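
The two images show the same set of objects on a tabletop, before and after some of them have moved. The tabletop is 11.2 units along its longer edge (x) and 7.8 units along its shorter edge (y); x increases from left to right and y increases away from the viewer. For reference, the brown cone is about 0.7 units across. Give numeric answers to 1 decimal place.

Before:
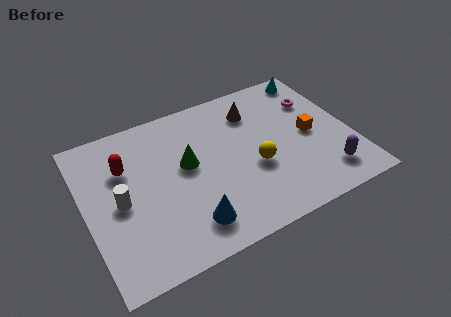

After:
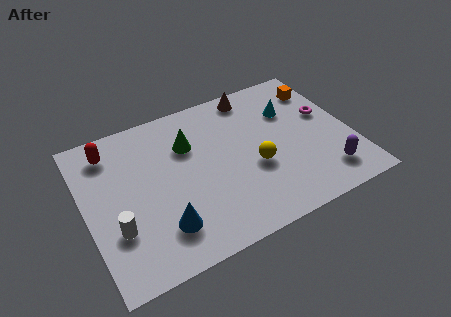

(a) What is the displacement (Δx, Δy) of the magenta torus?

(0.3, -0.9)

The magenta torus started near (10.0, 5.5) and ended near (10.3, 4.6).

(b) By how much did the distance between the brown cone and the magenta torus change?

+1.0

Before: roughly 2.6 units apart; after: 3.6. That's 1.0 units further apart.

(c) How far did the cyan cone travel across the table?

2.0

From (10.2, 6.9) to (8.9, 5.4), the cyan cone covered √(1.3² + 1.5²) ≈ 2.0 units.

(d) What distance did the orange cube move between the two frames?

2.4

The orange cube was near (9.5, 3.8) before and (10.3, 6.1) after, so it travelled √(0.8² + 2.3²) ≈ 2.4 units.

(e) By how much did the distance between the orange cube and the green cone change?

+0.6

The distance was about 5.2 in the first image and 5.8 in the second, so they moved 0.6 units further apart.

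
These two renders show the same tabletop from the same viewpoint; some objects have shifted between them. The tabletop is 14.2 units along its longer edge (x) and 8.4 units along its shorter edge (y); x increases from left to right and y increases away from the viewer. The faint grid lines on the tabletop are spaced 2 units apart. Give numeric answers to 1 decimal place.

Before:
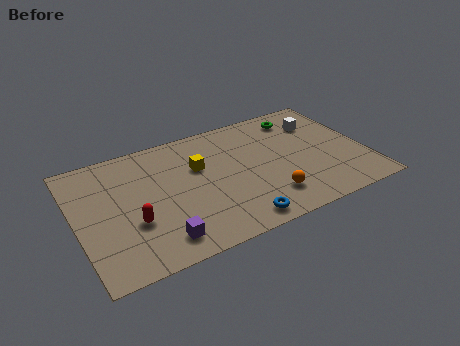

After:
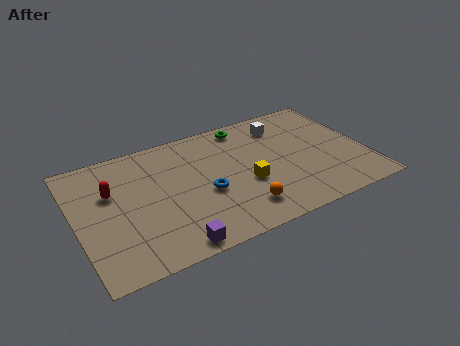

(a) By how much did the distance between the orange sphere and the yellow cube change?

-2.9

The distance was about 4.6 in the first image and 1.7 in the second, so they moved 2.9 units closer together.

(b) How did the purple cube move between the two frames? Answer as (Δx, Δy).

(0.5, -0.6)

From the two frames, the purple cube sits at roughly (3.7, 1.4) before and (4.2, 0.8) after.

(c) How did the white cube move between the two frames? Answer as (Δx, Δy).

(-1.8, 0.5)

The white cube started near (12.3, 6.2) and ended near (10.5, 6.7).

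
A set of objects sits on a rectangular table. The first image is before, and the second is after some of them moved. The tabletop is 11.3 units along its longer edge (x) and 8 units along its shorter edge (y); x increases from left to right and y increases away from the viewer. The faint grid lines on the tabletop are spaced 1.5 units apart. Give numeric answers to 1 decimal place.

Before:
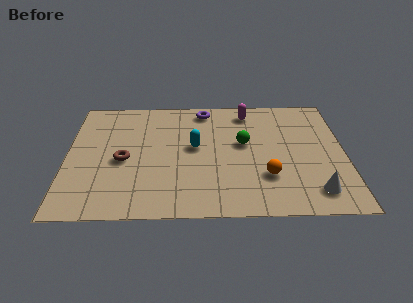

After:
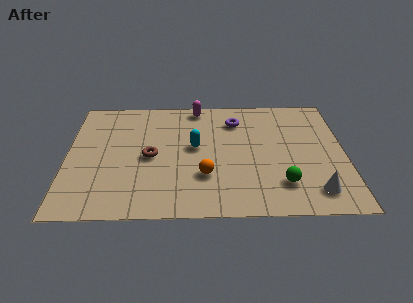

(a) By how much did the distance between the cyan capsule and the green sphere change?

+2.3

They were about 2.0 units apart before and 4.3 after — 2.3 units further apart.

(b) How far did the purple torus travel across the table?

1.5

The purple torus moved from about (5.6, 7.0) to (6.9, 6.2), a distance of √(1.3² + 0.8²) ≈ 1.5.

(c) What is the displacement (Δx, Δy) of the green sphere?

(1.5, -2.7)

From the two frames, the green sphere sits at roughly (7.2, 4.6) before and (8.7, 1.9) after.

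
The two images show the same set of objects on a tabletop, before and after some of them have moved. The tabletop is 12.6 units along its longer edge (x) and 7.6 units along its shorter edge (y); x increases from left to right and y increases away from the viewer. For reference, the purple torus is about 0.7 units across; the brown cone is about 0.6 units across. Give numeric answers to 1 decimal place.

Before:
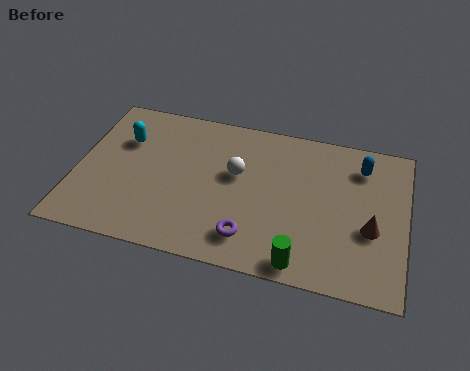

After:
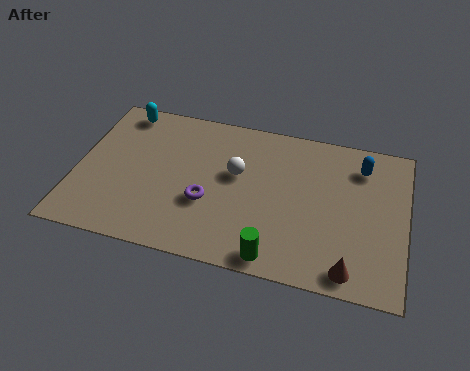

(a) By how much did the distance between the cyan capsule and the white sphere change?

+0.6

The distance was about 4.5 in the first image and 5.1 in the second, so they moved 0.6 units further apart.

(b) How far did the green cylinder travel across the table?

1.0

The green cylinder moved from about (8.8, 0.8) to (7.8, 0.8), a distance of √(1.0² + 0.0²) ≈ 1.0.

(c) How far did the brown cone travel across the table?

2.2

The brown cone moved from about (11.3, 3.0) to (10.6, 0.9), a distance of √(0.7² + 2.1²) ≈ 2.2.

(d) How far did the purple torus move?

2.1

The purple torus moved from about (6.8, 1.5) to (5.1, 2.8), a distance of √(1.7² + 1.3²) ≈ 2.1.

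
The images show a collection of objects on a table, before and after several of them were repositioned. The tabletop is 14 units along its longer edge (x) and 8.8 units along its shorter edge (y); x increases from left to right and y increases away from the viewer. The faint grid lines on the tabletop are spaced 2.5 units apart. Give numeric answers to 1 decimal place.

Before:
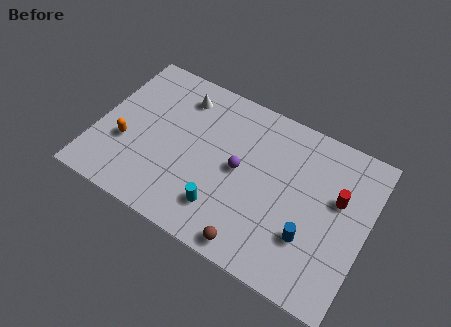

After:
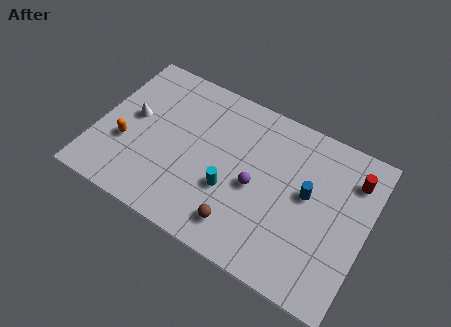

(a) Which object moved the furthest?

the white cone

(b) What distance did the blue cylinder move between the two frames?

2.2

The blue cylinder was near (11.3, 2.7) before and (10.9, 4.9) after, so it travelled √(0.4² + 2.2²) ≈ 2.2 units.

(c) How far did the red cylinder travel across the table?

1.5

The red cylinder was near (12.4, 5.4) before and (13.0, 6.8) after, so it travelled √(0.6² + 1.4²) ≈ 1.5 units.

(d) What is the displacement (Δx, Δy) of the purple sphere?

(0.9, -0.5)

The purple sphere started near (7.4, 4.5) and ended near (8.3, 4.0).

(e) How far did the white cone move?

3.2

The white cone moved from about (3.9, 7.1) to (1.7, 4.8), a distance of √(2.2² + 2.3²) ≈ 3.2.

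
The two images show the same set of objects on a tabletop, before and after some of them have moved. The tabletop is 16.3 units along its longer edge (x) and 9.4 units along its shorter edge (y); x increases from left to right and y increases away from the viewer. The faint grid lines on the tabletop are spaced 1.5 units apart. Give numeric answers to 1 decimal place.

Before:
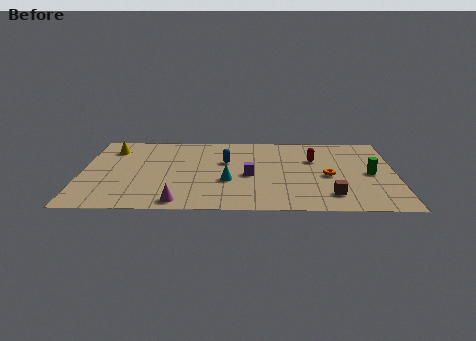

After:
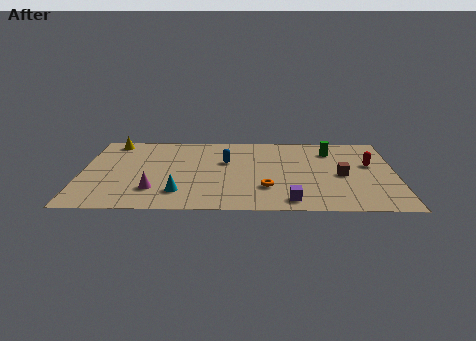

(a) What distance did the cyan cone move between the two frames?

2.9

From (7.6, 3.5) to (5.1, 2.1), the cyan cone covered √(2.5² + 1.4²) ≈ 2.9 units.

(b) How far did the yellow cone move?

0.9

The yellow cone moved from about (1.5, 7.4) to (1.5, 8.3), a distance of √(0.0² + 0.9²) ≈ 0.9.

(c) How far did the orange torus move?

3.5

From (12.8, 4.2) to (9.6, 2.7), the orange torus covered √(3.2² + 1.5²) ≈ 3.5 units.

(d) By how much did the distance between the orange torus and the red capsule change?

+4.0

They were about 2.1 units apart before and 6.1 after — 4.0 units further apart.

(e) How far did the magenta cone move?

1.9

The magenta cone was near (5.1, 1.0) before and (3.8, 2.4) after, so it travelled √(1.3² + 1.4²) ≈ 1.9 units.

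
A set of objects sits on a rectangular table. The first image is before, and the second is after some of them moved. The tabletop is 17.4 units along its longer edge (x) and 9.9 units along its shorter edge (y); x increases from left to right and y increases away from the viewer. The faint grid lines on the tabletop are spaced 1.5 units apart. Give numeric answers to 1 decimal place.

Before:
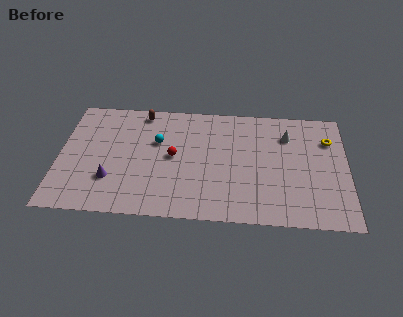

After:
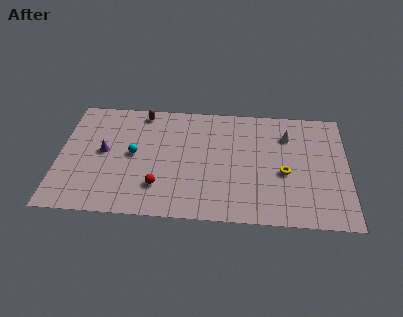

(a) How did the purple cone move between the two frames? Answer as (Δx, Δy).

(-0.5, 2.3)

The purple cone was at about (3.2, 2.9) and moved to about (2.7, 5.2).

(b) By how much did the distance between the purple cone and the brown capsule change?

-1.9

Before: roughly 6.1 units apart; after: 4.2. That's 1.9 units closer together.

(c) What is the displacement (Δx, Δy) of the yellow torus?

(-2.7, -3.0)

The yellow torus started near (16.3, 7.2) and ended near (13.6, 4.2).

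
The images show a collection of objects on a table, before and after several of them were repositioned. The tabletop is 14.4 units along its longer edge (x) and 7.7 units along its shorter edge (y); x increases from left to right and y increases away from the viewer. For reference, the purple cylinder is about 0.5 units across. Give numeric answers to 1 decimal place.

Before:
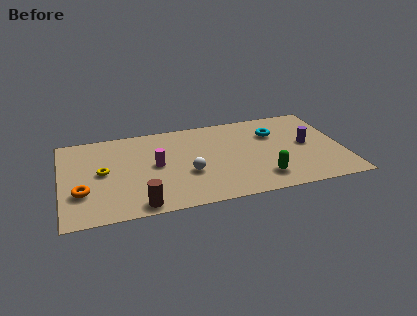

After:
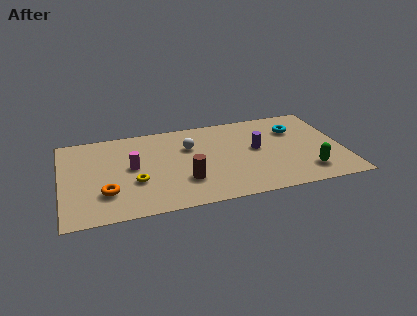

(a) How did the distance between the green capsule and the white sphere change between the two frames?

+2.9

The distance was about 3.9 in the first image and 6.8 in the second, so they moved 2.9 units further apart.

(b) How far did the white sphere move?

2.3

The white sphere moved from about (6.4, 2.9) to (6.6, 5.2), a distance of √(0.2² + 2.3²) ≈ 2.3.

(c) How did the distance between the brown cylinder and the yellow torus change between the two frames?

-1.1

Before: roughly 3.6 units apart; after: 2.5. That's 1.1 units closer together.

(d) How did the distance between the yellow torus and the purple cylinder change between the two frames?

-4.0

The distance was about 10.5 in the first image and 6.5 in the second, so they moved 4.0 units closer together.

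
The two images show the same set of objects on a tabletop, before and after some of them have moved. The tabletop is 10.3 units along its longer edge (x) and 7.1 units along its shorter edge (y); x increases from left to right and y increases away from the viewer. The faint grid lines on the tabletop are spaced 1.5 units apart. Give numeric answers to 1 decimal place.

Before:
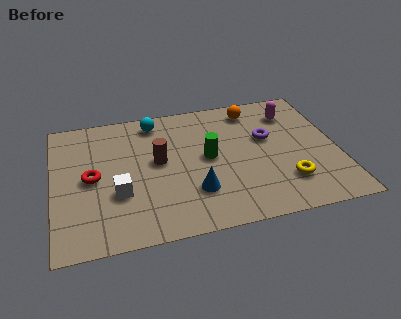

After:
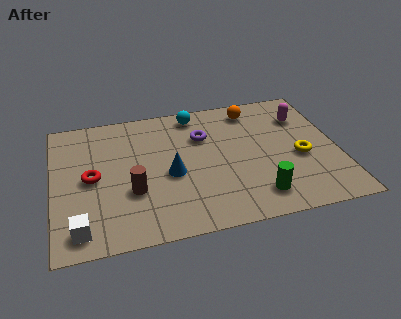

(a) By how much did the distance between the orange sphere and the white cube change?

+2.0

The distance was about 6.2 in the first image and 8.2 in the second, so they moved 2.0 units further apart.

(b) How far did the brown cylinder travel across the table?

1.7

The brown cylinder moved from about (3.8, 3.9) to (2.8, 2.5), a distance of √(1.0² + 1.4²) ≈ 1.7.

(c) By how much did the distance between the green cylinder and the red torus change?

+2.0

They were about 4.2 units apart before and 6.2 after — 2.0 units further apart.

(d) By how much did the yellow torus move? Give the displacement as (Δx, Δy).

(0.6, 1.2)

The yellow torus was at about (8.3, 1.8) and moved to about (8.9, 3.0).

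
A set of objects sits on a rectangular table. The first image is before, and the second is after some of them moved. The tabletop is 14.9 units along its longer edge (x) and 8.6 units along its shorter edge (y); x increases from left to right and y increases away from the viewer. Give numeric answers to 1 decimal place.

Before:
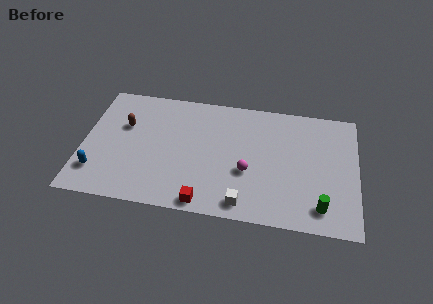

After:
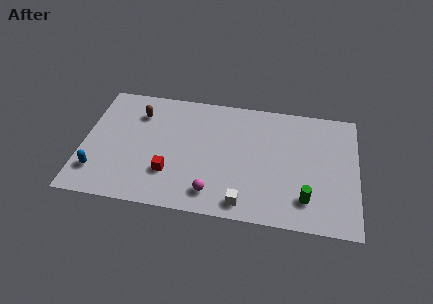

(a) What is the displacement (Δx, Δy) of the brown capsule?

(0.7, 1.0)

The brown capsule was at about (2.2, 5.5) and moved to about (2.9, 6.5).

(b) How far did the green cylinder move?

0.9

From (13.0, 1.5) to (12.2, 1.9), the green cylinder covered √(0.8² + 0.4²) ≈ 0.9 units.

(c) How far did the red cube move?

2.6

The red cube moved from about (6.8, 0.8) to (4.8, 2.5), a distance of √(2.0² + 1.7²) ≈ 2.6.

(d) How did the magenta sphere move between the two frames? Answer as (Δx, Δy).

(-1.8, -1.8)

The magenta sphere started near (9.0, 3.3) and ended near (7.2, 1.5).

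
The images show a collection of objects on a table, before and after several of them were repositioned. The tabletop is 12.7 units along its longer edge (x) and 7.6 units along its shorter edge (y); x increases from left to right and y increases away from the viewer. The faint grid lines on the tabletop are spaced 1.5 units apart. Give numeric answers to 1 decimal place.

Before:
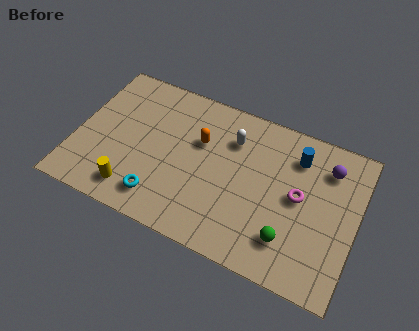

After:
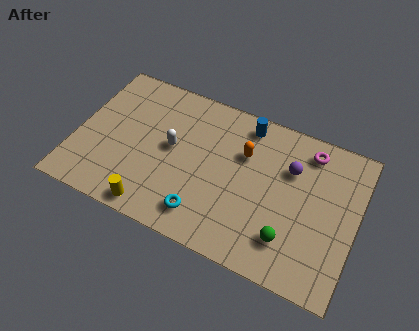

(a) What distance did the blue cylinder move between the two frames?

2.5

The blue cylinder moved from about (9.8, 5.9) to (7.4, 6.6), a distance of √(2.4² + 0.7²) ≈ 2.5.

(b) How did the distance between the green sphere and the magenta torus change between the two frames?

+2.4

They were about 2.2 units apart before and 4.6 after — 2.4 units further apart.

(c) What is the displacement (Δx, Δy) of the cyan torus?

(2.0, 0.0)

The cyan torus started near (4.1, 1.4) and ended near (6.1, 1.4).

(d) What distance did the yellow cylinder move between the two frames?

1.1

From (2.9, 1.3) to (3.9, 0.8), the yellow cylinder covered √(1.0² + 0.5²) ≈ 1.1 units.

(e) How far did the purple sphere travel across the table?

1.7

The purple sphere moved from about (11.2, 5.9) to (9.6, 5.2), a distance of √(1.6² + 0.7²) ≈ 1.7.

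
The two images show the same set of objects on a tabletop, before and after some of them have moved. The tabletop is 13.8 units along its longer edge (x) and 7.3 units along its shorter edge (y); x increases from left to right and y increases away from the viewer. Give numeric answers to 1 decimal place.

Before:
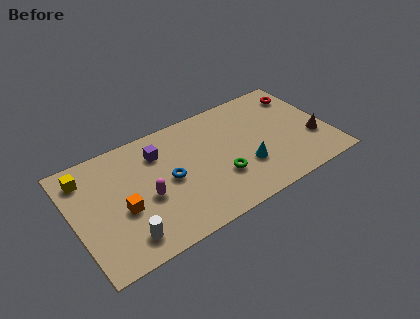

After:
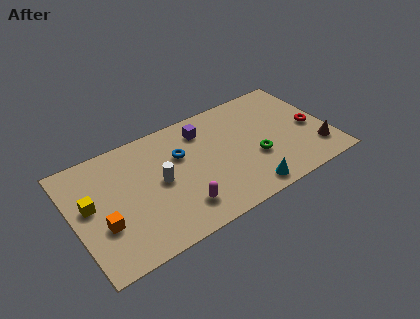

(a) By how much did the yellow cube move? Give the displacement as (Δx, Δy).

(0.0, -1.8)

From the two frames, the yellow cube sits at roughly (0.9, 5.9) before and (0.9, 4.1) after.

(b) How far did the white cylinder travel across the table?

3.3

From (2.4, 1.3) to (4.6, 3.7), the white cylinder covered √(2.2² + 2.4²) ≈ 3.3 units.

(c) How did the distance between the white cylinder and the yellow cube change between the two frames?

-1.1

They were about 4.8 units apart before and 3.7 after — 1.1 units closer together.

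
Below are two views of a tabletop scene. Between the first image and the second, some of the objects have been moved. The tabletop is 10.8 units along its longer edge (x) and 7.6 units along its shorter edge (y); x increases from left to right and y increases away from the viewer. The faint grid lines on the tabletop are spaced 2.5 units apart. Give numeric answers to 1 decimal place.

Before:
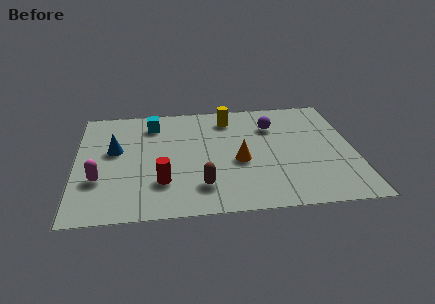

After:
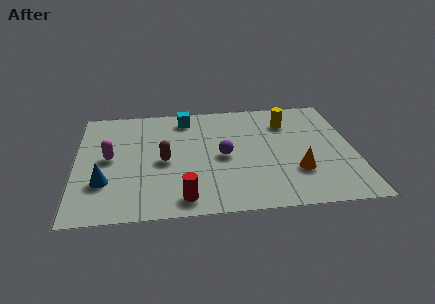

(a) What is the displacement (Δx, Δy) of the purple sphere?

(-2.0, -1.9)

The purple sphere started near (7.7, 5.5) and ended near (5.7, 3.6).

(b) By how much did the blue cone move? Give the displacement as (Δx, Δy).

(-0.4, -2.1)

The blue cone started near (1.5, 4.4) and ended near (1.1, 2.3).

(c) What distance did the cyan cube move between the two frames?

1.3

The cyan cube was near (3.0, 6.1) before and (4.3, 6.4) after, so it travelled √(1.3² + 0.3²) ≈ 1.3 units.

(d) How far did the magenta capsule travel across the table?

1.5

From (0.9, 2.5) to (1.3, 3.9), the magenta capsule covered √(0.4² + 1.4²) ≈ 1.5 units.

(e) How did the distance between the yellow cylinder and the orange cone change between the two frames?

+0.4

Before: roughly 3.0 units apart; after: 3.4. That's 0.4 units further apart.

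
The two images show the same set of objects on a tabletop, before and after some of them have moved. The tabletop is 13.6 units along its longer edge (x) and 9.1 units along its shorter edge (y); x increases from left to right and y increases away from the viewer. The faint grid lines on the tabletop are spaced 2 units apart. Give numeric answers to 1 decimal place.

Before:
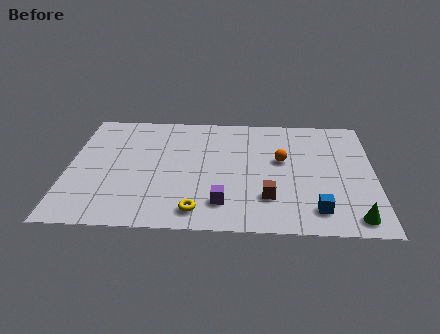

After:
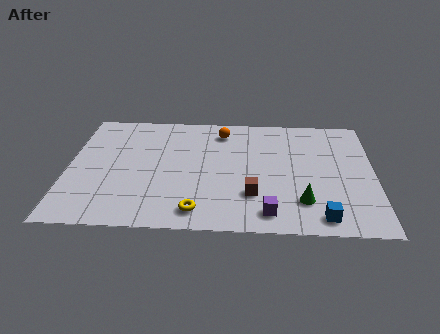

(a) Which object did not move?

the yellow torus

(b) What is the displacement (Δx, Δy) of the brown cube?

(-0.7, 0.2)

The brown cube started near (8.9, 2.4) and ended near (8.2, 2.6).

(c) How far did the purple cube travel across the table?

2.1

The purple cube moved from about (6.9, 1.9) to (8.9, 1.3), a distance of √(2.0² + 0.6²) ≈ 2.1.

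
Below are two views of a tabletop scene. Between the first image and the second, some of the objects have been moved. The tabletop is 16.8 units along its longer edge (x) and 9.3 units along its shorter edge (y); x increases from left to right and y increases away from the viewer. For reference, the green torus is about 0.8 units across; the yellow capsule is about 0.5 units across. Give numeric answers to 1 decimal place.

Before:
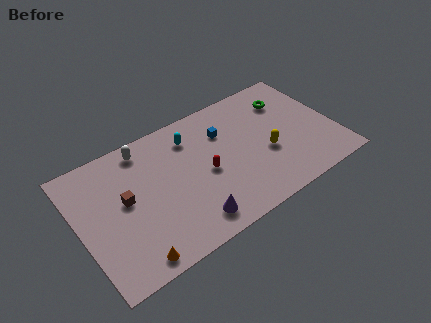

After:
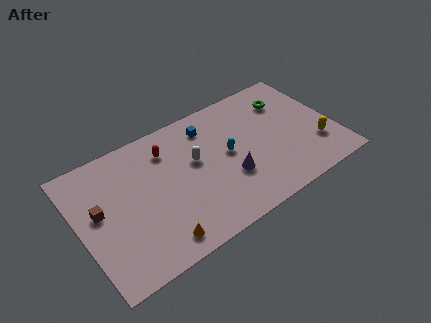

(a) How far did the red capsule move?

3.6

The red capsule was near (8.2, 4.3) before and (6.1, 7.2) after, so it travelled √(2.1² + 2.9²) ≈ 3.6 units.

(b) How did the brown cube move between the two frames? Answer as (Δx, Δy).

(-1.7, 0.1)

The brown cube started near (3.0, 5.1) and ended near (1.3, 5.2).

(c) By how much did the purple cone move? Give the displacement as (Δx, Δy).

(2.9, 1.7)

From the two frames, the purple cone sits at roughly (6.7, 1.5) before and (9.6, 3.2) after.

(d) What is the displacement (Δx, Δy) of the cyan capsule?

(2.1, -2.4)

The cyan capsule started near (7.7, 7.3) and ended near (9.8, 4.9).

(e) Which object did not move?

the green torus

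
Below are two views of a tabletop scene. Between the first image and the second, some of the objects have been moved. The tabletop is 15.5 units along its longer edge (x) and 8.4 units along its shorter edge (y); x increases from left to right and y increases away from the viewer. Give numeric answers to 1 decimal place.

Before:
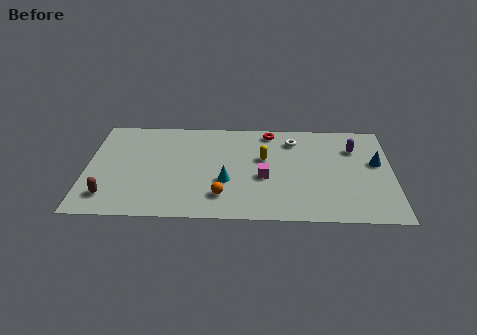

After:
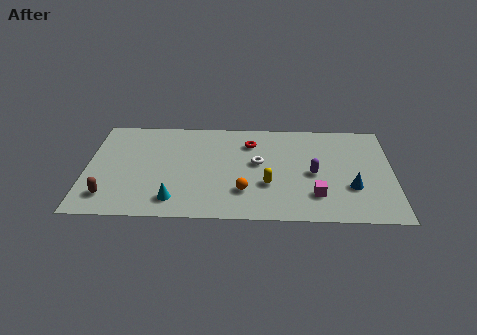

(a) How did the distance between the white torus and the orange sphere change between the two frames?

-3.5

They were about 6.0 units apart before and 2.5 after — 3.5 units closer together.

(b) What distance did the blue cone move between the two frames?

2.5

The blue cone moved from about (14.7, 4.9) to (13.4, 2.8), a distance of √(1.3² + 2.1²) ≈ 2.5.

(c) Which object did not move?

the brown capsule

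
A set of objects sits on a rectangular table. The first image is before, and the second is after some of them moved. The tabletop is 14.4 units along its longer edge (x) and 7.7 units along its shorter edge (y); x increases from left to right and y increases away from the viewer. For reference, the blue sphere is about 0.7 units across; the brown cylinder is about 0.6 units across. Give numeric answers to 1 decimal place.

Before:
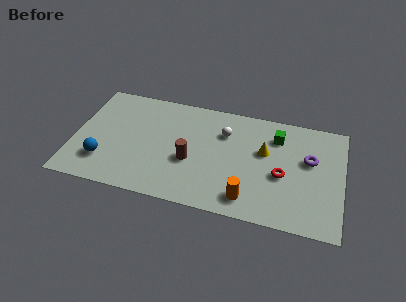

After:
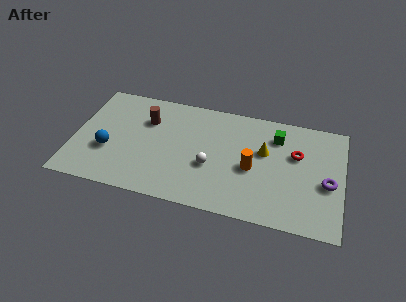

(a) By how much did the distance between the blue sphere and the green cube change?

-0.5

They were about 9.9 units apart before and 9.4 after — 0.5 units closer together.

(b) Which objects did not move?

the yellow cone and the green cube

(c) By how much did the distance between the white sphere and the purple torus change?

+1.5

Before: roughly 4.7 units apart; after: 6.2. That's 1.5 units further apart.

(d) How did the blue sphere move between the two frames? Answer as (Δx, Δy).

(0.2, 0.8)

The blue sphere started near (1.7, 2.0) and ended near (1.9, 2.8).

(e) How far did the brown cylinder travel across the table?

3.4

The brown cylinder was near (6.3, 3.1) before and (3.8, 5.4) after, so it travelled √(2.5² + 2.3²) ≈ 3.4 units.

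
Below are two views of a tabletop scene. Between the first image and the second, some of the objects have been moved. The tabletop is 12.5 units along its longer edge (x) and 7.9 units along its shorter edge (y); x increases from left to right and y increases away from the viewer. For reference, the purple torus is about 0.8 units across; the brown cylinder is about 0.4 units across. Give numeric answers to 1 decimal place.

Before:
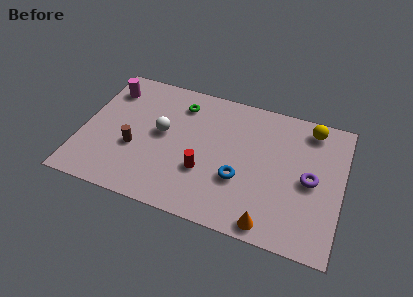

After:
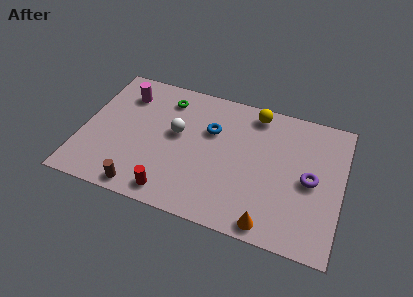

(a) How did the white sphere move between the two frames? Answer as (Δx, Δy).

(0.7, 0.2)

From the two frames, the white sphere sits at roughly (3.8, 4.3) before and (4.5, 4.5) after.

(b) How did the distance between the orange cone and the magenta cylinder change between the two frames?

-0.7

They were about 9.9 units apart before and 9.2 after — 0.7 units closer together.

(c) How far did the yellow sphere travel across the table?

2.7

The yellow sphere was near (10.8, 6.8) before and (8.1, 6.9) after, so it travelled √(2.7² + 0.1²) ≈ 2.7 units.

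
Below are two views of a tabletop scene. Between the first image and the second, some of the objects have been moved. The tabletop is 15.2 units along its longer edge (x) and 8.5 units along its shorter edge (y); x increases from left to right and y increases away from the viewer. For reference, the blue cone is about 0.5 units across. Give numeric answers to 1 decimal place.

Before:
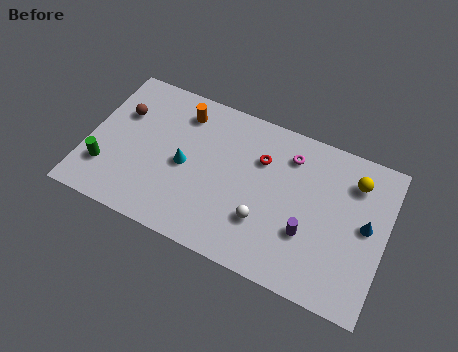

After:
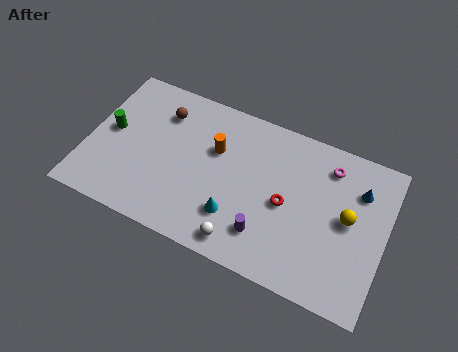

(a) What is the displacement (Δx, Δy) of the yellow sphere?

(-0.1, -2.1)

The yellow sphere started near (13.4, 6.6) and ended near (13.3, 4.5).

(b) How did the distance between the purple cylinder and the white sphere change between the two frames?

-0.8

They were about 2.2 units apart before and 1.4 after — 0.8 units closer together.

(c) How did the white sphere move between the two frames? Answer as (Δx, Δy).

(-0.9, -1.5)

The white sphere started near (9.2, 2.6) and ended near (8.3, 1.1).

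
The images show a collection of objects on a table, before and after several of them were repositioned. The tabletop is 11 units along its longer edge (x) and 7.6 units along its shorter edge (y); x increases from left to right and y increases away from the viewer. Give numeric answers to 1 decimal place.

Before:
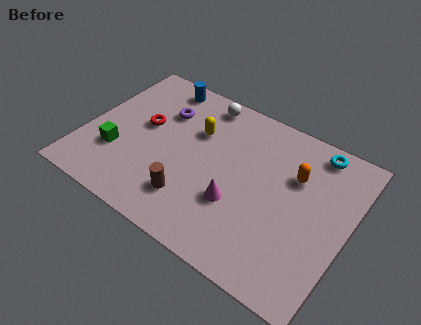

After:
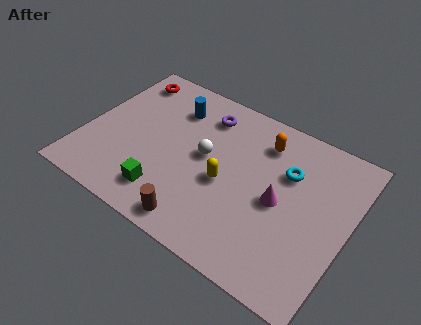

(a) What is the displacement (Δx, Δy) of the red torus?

(-1.2, 2.1)

The red torus was at about (2.3, 4.3) and moved to about (1.1, 6.4).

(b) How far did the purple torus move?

1.8

The purple torus moved from about (2.9, 5.4) to (4.6, 6.1), a distance of √(1.7² + 0.7²) ≈ 1.8.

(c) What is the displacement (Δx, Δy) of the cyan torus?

(-0.9, -1.6)

The cyan torus was at about (9.2, 6.7) and moved to about (8.3, 5.1).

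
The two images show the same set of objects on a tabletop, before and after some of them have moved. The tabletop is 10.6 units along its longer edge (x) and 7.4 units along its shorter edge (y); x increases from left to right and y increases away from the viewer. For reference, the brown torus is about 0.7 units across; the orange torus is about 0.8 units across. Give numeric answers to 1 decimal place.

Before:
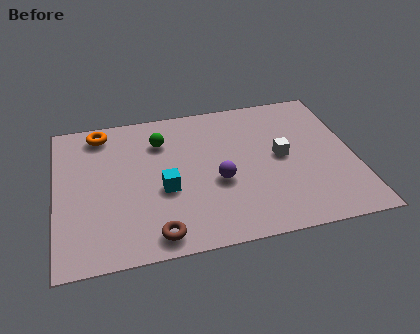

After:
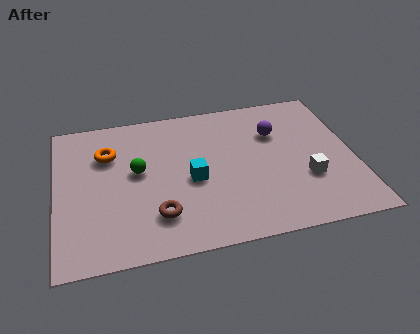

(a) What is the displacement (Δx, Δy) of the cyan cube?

(1.0, 0.3)

The cyan cube was at about (3.8, 3.0) and moved to about (4.8, 3.3).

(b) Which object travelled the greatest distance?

the purple sphere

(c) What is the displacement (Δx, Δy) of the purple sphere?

(2.2, 2.1)

From the two frames, the purple sphere sits at roughly (5.7, 3.0) before and (7.9, 5.1) after.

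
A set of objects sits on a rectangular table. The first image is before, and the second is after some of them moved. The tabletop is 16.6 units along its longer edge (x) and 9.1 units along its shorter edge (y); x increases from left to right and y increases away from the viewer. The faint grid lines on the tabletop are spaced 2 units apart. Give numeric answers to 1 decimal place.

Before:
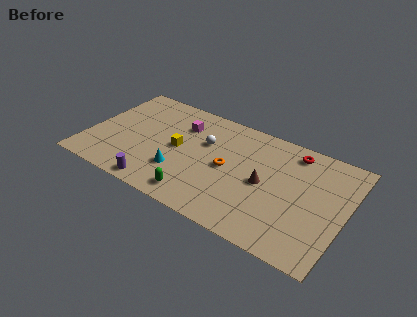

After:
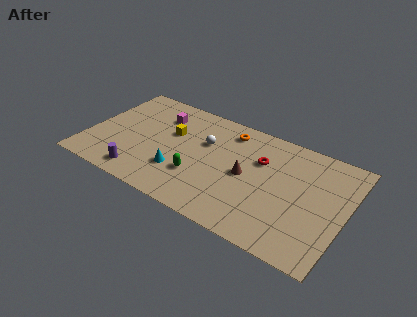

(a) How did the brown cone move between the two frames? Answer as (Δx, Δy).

(-1.2, 0.1)

From the two frames, the brown cone sits at roughly (11.5, 4.4) before and (10.3, 4.5) after.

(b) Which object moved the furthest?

the orange torus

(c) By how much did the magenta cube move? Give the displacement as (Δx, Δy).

(-1.5, 0.2)

From the two frames, the magenta cube sits at roughly (5.7, 6.7) before and (4.2, 6.9) after.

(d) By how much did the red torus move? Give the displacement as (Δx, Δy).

(-1.9, -1.7)

The red torus started near (12.9, 7.8) and ended near (11.0, 6.1).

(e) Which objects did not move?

the white sphere and the cyan cone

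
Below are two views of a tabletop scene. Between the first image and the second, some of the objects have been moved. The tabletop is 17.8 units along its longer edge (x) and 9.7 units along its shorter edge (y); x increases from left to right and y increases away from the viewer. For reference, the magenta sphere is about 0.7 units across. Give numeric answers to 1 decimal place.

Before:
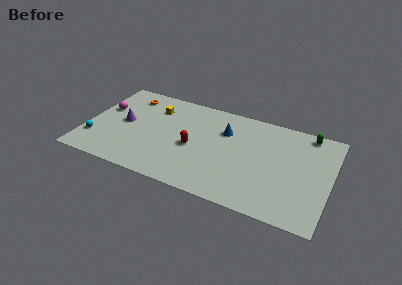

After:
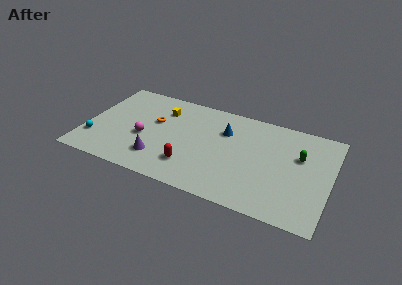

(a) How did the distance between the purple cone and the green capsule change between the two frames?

-3.1

They were about 13.7 units apart before and 10.6 after — 3.1 units closer together.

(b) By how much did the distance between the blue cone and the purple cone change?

-1.2

Before: roughly 7.5 units apart; after: 6.3. That's 1.2 units closer together.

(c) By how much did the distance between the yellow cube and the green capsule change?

-1.0

The distance was about 11.3 in the first image and 10.3 in the second, so they moved 1.0 units closer together.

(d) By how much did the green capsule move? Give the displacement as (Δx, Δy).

(-0.4, -2.5)

From the two frames, the green capsule sits at roughly (15.9, 8.7) before and (15.5, 6.2) after.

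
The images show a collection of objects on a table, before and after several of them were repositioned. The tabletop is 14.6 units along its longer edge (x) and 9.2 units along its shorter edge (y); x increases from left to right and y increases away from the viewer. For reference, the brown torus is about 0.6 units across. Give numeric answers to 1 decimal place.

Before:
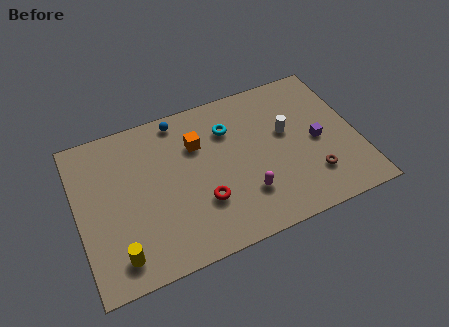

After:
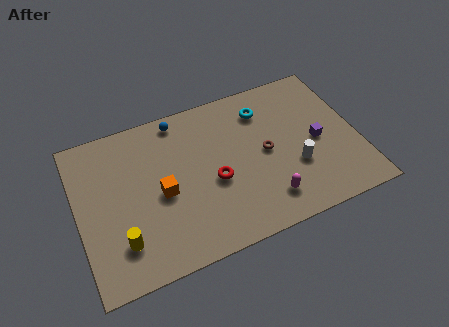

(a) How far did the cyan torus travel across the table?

2.0

The cyan torus was near (8.1, 6.7) before and (10.0, 7.2) after, so it travelled √(1.9² + 0.5²) ≈ 2.0 units.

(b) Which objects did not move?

the blue sphere and the purple cube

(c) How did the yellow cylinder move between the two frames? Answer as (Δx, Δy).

(0.2, 0.7)

From the two frames, the yellow cylinder sits at roughly (1.8, 1.5) before and (2.0, 2.2) after.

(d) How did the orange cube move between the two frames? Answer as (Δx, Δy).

(-2.1, -2.2)

The orange cube was at about (6.4, 6.4) and moved to about (4.3, 4.2).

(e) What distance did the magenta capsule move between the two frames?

1.2

From (8.5, 2.5) to (9.5, 1.8), the magenta capsule covered √(1.0² + 0.7²) ≈ 1.2 units.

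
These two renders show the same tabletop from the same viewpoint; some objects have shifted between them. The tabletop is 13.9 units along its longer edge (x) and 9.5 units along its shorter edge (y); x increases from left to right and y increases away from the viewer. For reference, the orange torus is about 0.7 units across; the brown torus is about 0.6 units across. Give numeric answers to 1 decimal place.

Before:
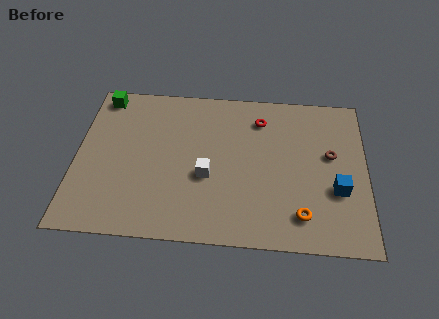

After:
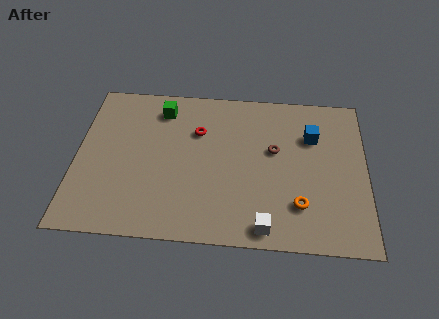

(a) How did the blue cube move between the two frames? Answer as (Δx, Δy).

(-1.2, 3.2)

From the two frames, the blue cube sits at roughly (12.5, 3.4) before and (11.3, 6.6) after.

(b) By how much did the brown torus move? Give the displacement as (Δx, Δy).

(-2.7, 0.1)

The brown torus was at about (12.2, 5.5) and moved to about (9.5, 5.6).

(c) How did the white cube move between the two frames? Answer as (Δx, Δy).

(2.8, -2.8)

From the two frames, the white cube sits at roughly (6.3, 3.8) before and (9.1, 1.0) after.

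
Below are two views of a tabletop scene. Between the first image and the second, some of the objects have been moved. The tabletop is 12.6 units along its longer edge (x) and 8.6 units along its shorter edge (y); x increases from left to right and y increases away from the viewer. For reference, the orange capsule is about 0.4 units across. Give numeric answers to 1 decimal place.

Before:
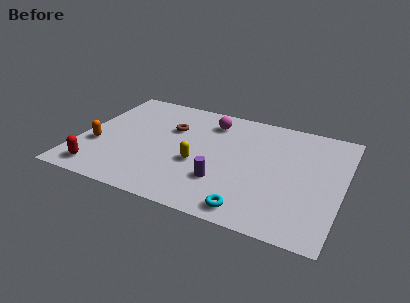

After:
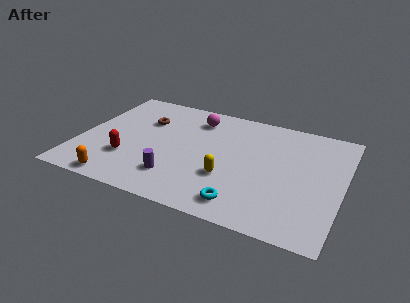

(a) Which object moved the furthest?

the orange capsule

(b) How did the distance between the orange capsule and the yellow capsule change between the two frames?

+0.5

Before: roughly 4.9 units apart; after: 5.4. That's 0.5 units further apart.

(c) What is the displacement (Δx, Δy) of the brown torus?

(-1.3, 0.2)

From the two frames, the brown torus sits at roughly (4.2, 5.7) before and (2.9, 5.9) after.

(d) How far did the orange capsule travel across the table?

2.7

The orange capsule was near (0.9, 3.1) before and (2.3, 0.8) after, so it travelled √(1.4² + 2.3²) ≈ 2.7 units.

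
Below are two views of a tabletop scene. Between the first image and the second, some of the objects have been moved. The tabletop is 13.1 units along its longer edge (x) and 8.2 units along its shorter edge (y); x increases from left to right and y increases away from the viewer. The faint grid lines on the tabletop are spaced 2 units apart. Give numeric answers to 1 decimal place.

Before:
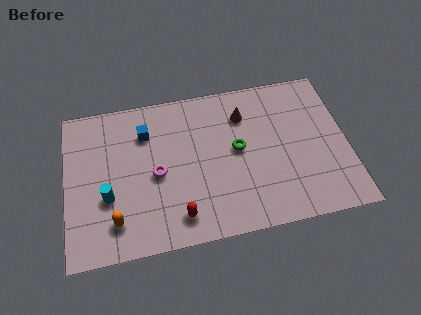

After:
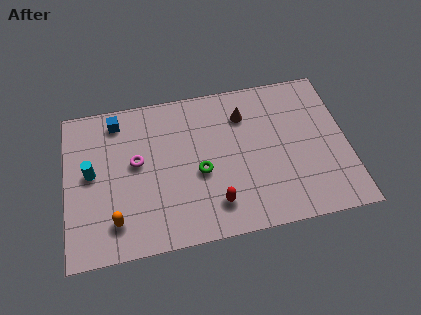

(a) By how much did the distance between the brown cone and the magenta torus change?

+0.5

The distance was about 4.8 in the first image and 5.3 in the second, so they moved 0.5 units further apart.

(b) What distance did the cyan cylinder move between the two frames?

1.6

From (1.9, 3.0) to (1.2, 4.4), the cyan cylinder covered √(0.7² + 1.4²) ≈ 1.6 units.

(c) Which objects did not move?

the orange capsule and the brown cone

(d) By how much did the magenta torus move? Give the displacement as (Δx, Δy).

(-0.9, 0.8)

The magenta torus was at about (4.2, 3.8) and moved to about (3.3, 4.6).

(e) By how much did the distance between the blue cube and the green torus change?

+0.6

Before: roughly 4.5 units apart; after: 5.1. That's 0.6 units further apart.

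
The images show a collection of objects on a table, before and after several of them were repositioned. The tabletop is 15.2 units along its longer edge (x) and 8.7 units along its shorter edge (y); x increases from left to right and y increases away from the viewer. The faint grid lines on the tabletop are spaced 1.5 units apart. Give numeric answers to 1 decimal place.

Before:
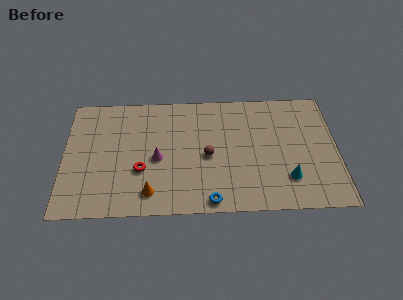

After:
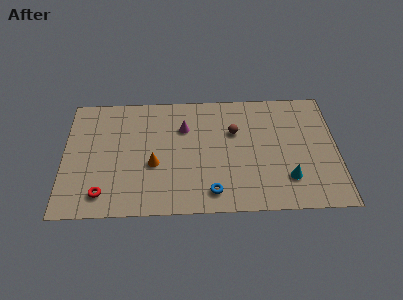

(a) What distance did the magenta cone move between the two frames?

2.7

From (5.2, 3.9) to (6.7, 6.1), the magenta cone covered √(1.5² + 2.2²) ≈ 2.7 units.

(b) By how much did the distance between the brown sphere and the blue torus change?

+1.3

Before: roughly 3.2 units apart; after: 4.5. That's 1.3 units further apart.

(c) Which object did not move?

the cyan cone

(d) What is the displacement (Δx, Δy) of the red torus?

(-2.1, -1.6)

The red torus was at about (4.3, 3.1) and moved to about (2.2, 1.5).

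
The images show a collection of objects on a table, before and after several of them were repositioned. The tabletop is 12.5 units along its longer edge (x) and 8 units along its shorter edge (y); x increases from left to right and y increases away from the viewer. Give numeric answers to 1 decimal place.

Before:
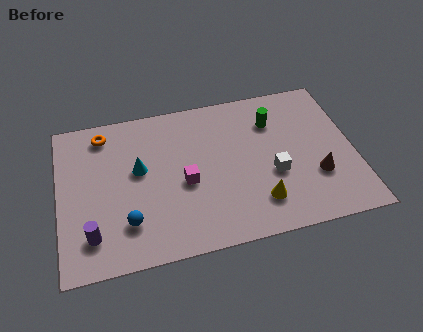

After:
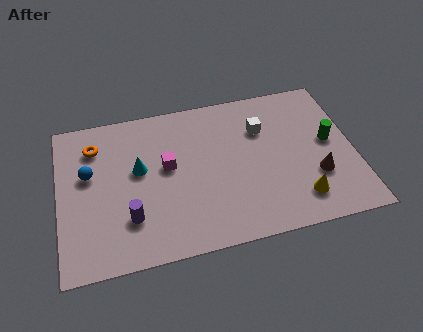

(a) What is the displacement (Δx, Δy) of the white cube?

(-0.3, 2.5)

The white cube started near (9.0, 3.1) and ended near (8.7, 5.6).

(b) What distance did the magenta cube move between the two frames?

1.2

From (5.3, 3.5) to (4.6, 4.5), the magenta cube covered √(0.7² + 1.0²) ≈ 1.2 units.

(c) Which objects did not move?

the brown cone and the cyan cone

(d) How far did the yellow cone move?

1.7

The yellow cone was near (8.3, 1.8) before and (10.0, 1.6) after, so it travelled √(1.7² + 0.2²) ≈ 1.7 units.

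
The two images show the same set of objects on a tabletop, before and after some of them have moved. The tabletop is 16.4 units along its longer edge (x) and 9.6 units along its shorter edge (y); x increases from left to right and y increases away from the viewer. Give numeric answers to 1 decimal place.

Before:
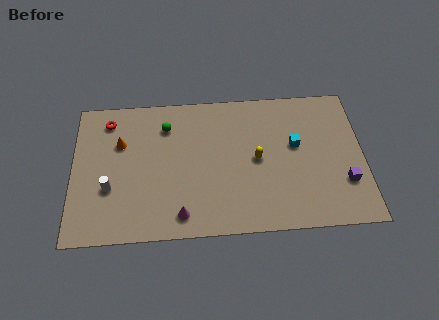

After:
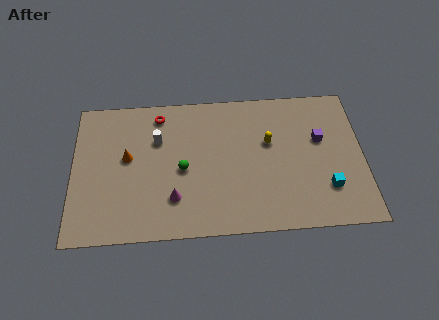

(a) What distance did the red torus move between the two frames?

2.9

The red torus was near (2.0, 8.0) before and (4.9, 8.2) after, so it travelled √(2.9² + 0.2²) ≈ 2.9 units.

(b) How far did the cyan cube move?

3.4

The cyan cube moved from about (12.6, 5.6) to (14.3, 2.6), a distance of √(1.7² + 3.0²) ≈ 3.4.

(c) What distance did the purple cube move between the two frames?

3.3

The purple cube moved from about (15.3, 2.9) to (14.0, 5.9), a distance of √(1.3² + 3.0²) ≈ 3.3.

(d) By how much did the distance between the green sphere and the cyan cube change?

+0.8

The distance was about 7.5 in the first image and 8.3 in the second, so they moved 0.8 units further apart.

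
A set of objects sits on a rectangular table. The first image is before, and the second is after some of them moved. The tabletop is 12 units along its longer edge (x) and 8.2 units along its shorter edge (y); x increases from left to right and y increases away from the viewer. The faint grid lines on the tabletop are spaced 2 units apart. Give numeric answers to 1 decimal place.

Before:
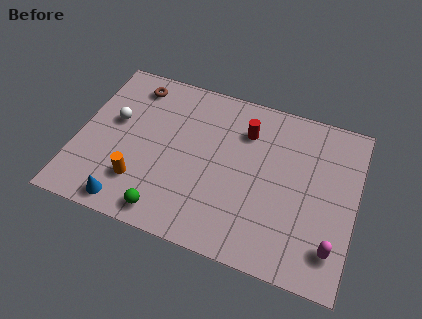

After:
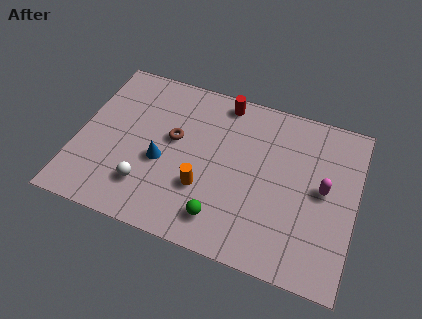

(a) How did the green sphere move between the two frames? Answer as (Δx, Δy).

(2.3, 0.5)

The green sphere was at about (4.2, 1.0) and moved to about (6.5, 1.5).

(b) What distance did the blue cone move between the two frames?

2.8

The blue cone was near (2.5, 0.9) before and (3.7, 3.4) after, so it travelled √(1.2² + 2.5²) ≈ 2.8 units.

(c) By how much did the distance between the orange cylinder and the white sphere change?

-0.5

They were about 3.0 units apart before and 2.5 after — 0.5 units closer together.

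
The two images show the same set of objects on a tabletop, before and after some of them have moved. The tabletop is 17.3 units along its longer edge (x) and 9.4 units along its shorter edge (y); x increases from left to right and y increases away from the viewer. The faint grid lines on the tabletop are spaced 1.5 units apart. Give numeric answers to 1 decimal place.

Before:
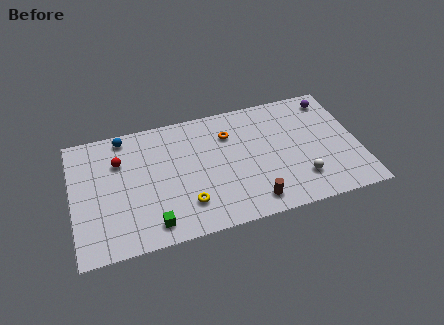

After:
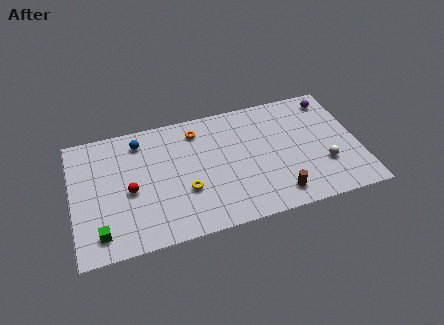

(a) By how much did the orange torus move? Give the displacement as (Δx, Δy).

(-1.9, 0.8)

From the two frames, the orange torus sits at roughly (9.6, 6.9) before and (7.7, 7.7) after.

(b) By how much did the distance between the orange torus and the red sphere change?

-1.2

They were about 6.7 units apart before and 5.5 after — 1.2 units closer together.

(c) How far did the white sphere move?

1.7

From (13.6, 2.3) to (15.1, 3.0), the white sphere covered √(1.5² + 0.7²) ≈ 1.7 units.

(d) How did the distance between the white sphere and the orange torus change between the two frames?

+2.7

Before: roughly 6.1 units apart; after: 8.8. That's 2.7 units further apart.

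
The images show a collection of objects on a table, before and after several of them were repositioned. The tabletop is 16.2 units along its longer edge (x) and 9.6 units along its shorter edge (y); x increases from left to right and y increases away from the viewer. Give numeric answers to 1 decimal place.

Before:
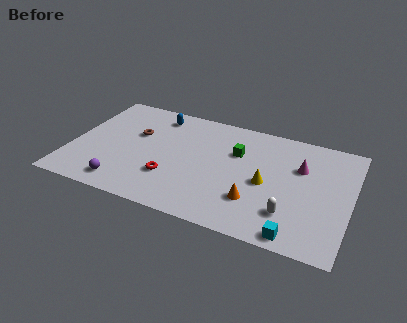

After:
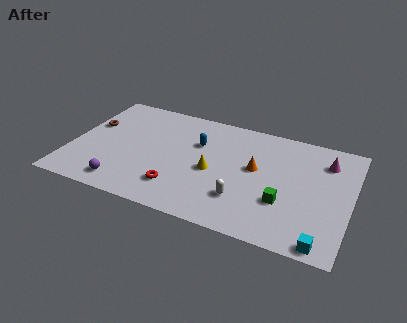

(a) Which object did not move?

the purple sphere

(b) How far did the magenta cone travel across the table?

1.7

The magenta cone was near (13.2, 6.4) before and (14.6, 7.4) after, so it travelled √(1.4² + 1.0²) ≈ 1.7 units.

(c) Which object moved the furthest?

the green cube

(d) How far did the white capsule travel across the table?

2.7

The white capsule moved from about (12.9, 2.4) to (10.2, 2.6), a distance of √(2.7² + 0.2²) ≈ 2.7.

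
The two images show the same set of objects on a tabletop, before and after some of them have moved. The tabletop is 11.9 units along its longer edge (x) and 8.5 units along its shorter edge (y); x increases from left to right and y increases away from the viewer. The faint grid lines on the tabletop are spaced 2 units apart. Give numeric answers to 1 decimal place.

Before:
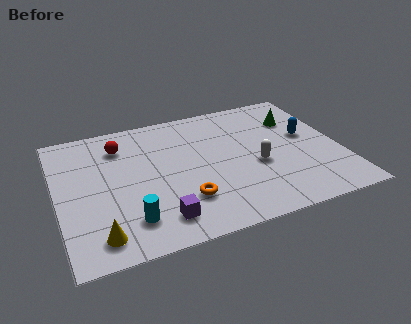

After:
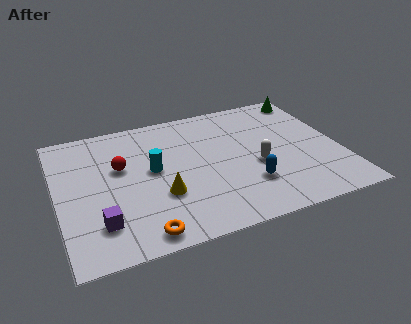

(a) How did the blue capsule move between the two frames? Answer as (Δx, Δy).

(-2.8, -2.4)

From the two frames, the blue capsule sits at roughly (10.6, 4.8) before and (7.8, 2.4) after.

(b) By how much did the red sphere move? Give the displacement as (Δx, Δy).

(-0.1, -1.4)

The red sphere was at about (2.8, 6.6) and moved to about (2.7, 5.2).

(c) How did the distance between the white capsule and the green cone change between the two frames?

+1.6

The distance was about 3.3 in the first image and 4.9 in the second, so they moved 1.6 units further apart.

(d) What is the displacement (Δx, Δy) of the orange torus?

(-1.9, -1.4)

The orange torus was at about (5.1, 2.3) and moved to about (3.2, 0.9).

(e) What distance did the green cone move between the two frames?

1.6

From (10.3, 6.1) to (11.1, 7.5), the green cone covered √(0.8² + 1.4²) ≈ 1.6 units.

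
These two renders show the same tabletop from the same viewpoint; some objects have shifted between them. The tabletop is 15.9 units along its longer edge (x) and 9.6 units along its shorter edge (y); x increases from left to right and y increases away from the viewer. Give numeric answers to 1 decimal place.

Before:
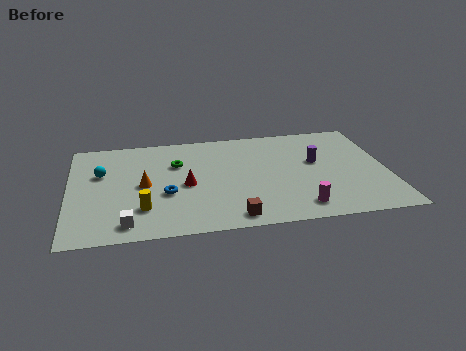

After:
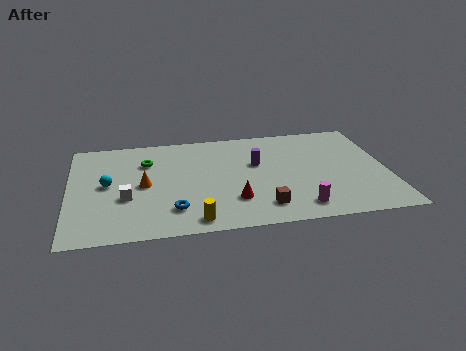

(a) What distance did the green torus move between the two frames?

1.6

The green torus was near (5.4, 6.5) before and (3.9, 6.9) after, so it travelled √(1.5² + 0.4²) ≈ 1.6 units.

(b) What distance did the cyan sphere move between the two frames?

1.1

The cyan sphere was near (1.6, 6.1) before and (1.9, 5.0) after, so it travelled √(0.3² + 1.1²) ≈ 1.1 units.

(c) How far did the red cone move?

2.9

The red cone was near (5.8, 4.4) before and (8.1, 2.6) after, so it travelled √(2.3² + 1.8²) ≈ 2.9 units.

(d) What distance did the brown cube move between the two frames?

1.7

From (8.0, 1.1) to (9.5, 1.8), the brown cube covered √(1.5² + 0.7²) ≈ 1.7 units.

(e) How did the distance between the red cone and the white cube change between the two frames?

+1.1

The distance was about 4.3 in the first image and 5.4 in the second, so they moved 1.1 units further apart.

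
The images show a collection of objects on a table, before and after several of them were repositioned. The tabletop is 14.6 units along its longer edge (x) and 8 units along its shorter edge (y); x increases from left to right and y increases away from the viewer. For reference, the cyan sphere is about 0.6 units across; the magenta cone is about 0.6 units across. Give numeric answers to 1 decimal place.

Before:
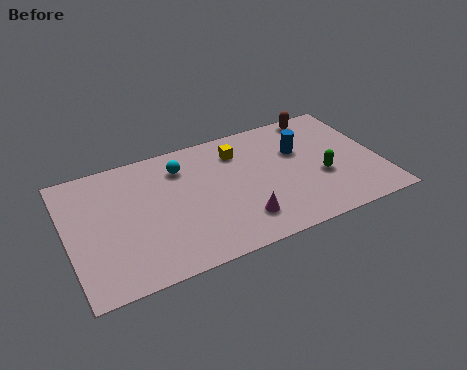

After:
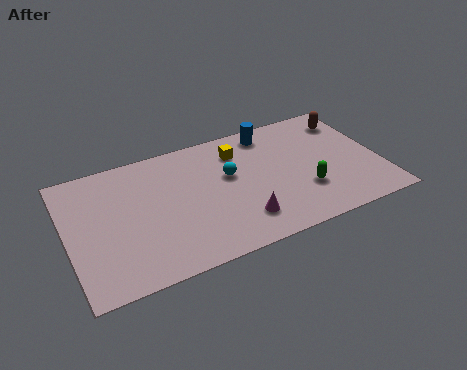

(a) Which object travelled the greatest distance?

the cyan sphere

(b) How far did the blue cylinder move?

2.1

The blue cylinder moved from about (11.0, 5.2) to (9.8, 6.9), a distance of √(1.2² + 1.7²) ≈ 2.1.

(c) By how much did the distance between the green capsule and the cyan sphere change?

-3.0

They were about 7.0 units apart before and 4.0 after — 3.0 units closer together.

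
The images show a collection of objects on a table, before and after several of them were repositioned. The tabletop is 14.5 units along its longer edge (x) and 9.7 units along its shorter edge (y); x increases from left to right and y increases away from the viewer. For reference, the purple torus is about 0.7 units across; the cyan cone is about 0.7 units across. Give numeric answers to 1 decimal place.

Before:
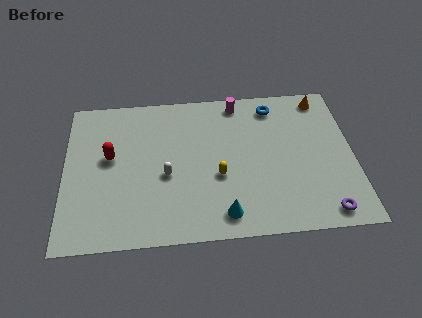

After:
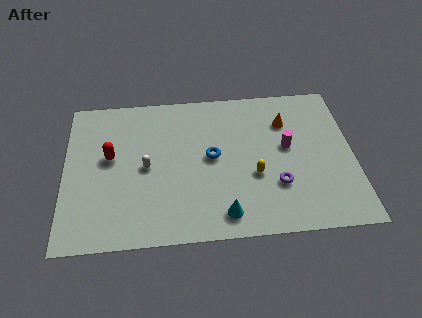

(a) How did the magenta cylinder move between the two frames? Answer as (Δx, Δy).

(2.4, -3.2)

The magenta cylinder started near (8.8, 8.6) and ended near (11.2, 5.4).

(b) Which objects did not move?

the cyan cone and the red capsule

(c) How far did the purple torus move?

3.0

The purple torus moved from about (12.9, 1.1) to (10.6, 3.0), a distance of √(2.3² + 1.9²) ≈ 3.0.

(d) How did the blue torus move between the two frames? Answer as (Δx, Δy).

(-3.2, -3.1)

From the two frames, the blue torus sits at roughly (10.6, 8.2) before and (7.4, 5.1) after.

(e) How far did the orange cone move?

2.4

The orange cone was near (13.1, 8.5) before and (11.2, 7.1) after, so it travelled √(1.9² + 1.4²) ≈ 2.4 units.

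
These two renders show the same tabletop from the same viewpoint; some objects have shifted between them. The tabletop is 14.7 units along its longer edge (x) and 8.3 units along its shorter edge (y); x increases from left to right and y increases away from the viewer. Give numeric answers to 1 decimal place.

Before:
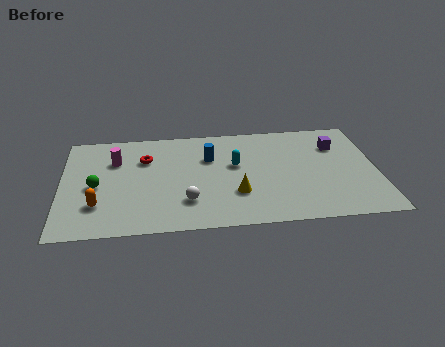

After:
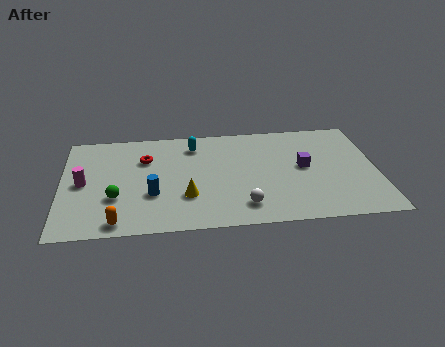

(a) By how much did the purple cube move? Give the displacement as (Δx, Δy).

(-1.6, -1.6)

The purple cube was at about (12.9, 6.0) and moved to about (11.3, 4.4).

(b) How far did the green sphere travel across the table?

1.3

From (1.6, 3.8) to (2.5, 2.8), the green sphere covered √(0.9² + 1.0²) ≈ 1.3 units.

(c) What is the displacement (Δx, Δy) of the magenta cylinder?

(-1.5, -1.7)

From the two frames, the magenta cylinder sits at roughly (2.5, 5.8) before and (1.0, 4.1) after.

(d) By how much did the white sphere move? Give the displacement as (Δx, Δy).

(2.6, -0.6)

The white sphere was at about (5.8, 2.2) and moved to about (8.4, 1.6).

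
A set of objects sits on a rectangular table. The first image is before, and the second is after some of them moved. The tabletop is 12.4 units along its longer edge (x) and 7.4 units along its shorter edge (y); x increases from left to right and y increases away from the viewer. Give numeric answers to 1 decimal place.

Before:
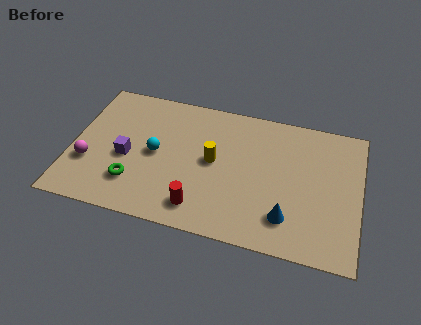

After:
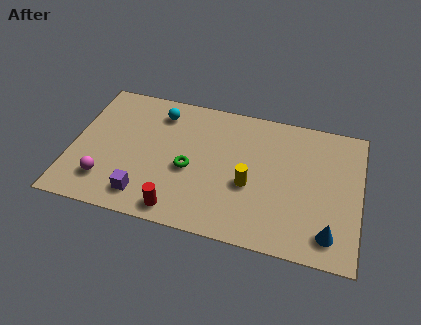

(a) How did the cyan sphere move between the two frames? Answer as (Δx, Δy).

(0.0, 2.3)

The cyan sphere was at about (3.6, 3.7) and moved to about (3.6, 6.0).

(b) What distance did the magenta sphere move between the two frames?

1.1

The magenta sphere was near (0.8, 2.5) before and (1.6, 1.7) after, so it travelled √(0.8² + 0.8²) ≈ 1.1 units.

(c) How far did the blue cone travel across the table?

1.8

The blue cone moved from about (9.4, 1.7) to (11.2, 1.3), a distance of √(1.8² + 0.4²) ≈ 1.8.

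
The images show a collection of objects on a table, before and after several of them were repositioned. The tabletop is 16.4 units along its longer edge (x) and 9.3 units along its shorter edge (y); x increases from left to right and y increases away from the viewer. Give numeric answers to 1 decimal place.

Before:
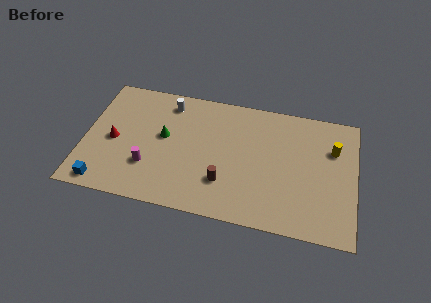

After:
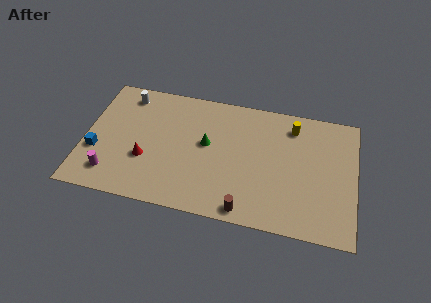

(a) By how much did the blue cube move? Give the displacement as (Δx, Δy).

(-0.6, 2.3)

From the two frames, the blue cube sits at roughly (1.4, 1.0) before and (0.8, 3.3) after.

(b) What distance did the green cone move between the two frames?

2.6

The green cone was near (4.8, 5.2) before and (7.4, 5.2) after, so it travelled √(2.6² + 0.0²) ≈ 2.6 units.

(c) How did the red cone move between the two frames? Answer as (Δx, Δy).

(2.0, -1.0)

From the two frames, the red cone sits at roughly (1.8, 4.3) before and (3.8, 3.3) after.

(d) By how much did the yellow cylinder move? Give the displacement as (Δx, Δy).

(-2.5, 1.2)

From the two frames, the yellow cylinder sits at roughly (15.0, 6.4) before and (12.5, 7.6) after.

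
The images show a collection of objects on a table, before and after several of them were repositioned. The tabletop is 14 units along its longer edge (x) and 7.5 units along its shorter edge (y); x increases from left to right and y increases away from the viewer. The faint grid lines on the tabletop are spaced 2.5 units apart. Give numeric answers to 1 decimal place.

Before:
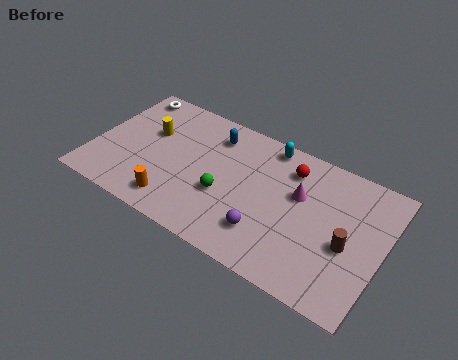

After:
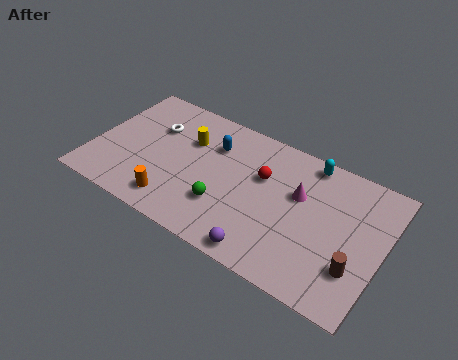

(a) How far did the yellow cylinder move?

1.9

The yellow cylinder moved from about (2.5, 4.7) to (4.4, 5.1), a distance of √(1.9² + 0.4²) ≈ 1.9.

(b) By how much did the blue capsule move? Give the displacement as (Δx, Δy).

(0.1, -0.6)

The blue capsule started near (5.5, 6.0) and ended near (5.6, 5.4).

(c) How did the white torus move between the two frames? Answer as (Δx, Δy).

(1.6, -1.5)

From the two frames, the white torus sits at roughly (1.1, 6.6) before and (2.7, 5.1) after.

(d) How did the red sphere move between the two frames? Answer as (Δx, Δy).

(-1.2, -1.1)

From the two frames, the red sphere sits at roughly (9.3, 5.9) before and (8.1, 4.8) after.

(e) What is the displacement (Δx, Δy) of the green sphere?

(0.1, -0.6)

The green sphere started near (6.5, 2.9) and ended near (6.6, 2.3).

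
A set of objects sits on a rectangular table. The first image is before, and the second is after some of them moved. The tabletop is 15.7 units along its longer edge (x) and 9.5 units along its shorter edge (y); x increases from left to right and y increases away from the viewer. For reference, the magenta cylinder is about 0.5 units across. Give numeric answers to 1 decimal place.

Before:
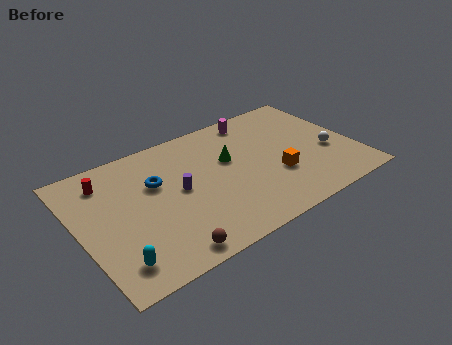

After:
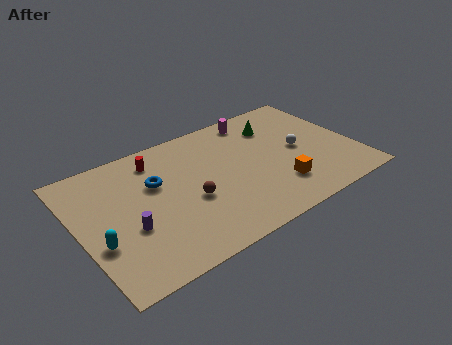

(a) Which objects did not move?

the magenta cylinder and the blue torus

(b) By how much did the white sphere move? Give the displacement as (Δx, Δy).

(-1.6, 1.0)

The white sphere started near (14.2, 3.7) and ended near (12.6, 4.7).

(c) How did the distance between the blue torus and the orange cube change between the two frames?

+0.3

The distance was about 7.1 in the first image and 7.4 in the second, so they moved 0.3 units further apart.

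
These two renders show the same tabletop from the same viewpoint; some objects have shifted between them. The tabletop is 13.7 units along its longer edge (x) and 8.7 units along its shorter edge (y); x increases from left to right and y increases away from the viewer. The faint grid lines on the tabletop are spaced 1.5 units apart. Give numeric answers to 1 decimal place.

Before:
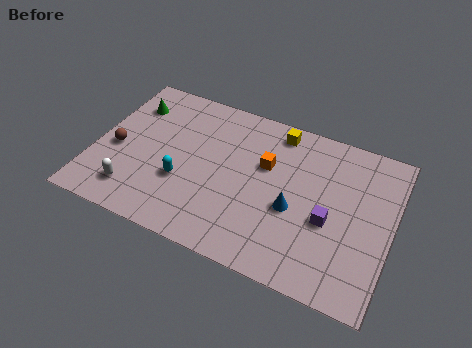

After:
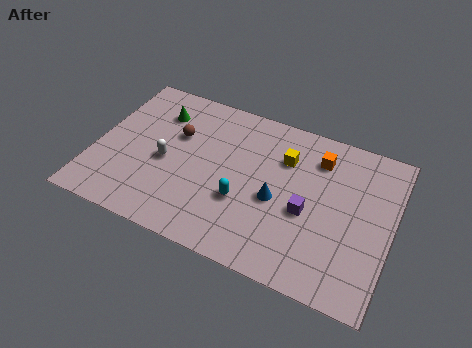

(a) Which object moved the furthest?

the brown sphere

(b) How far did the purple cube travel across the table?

1.0

The purple cube moved from about (10.9, 3.6) to (9.9, 3.7), a distance of √(1.0² + 0.1²) ≈ 1.0.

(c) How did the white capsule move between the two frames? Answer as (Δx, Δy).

(1.2, 2.2)

The white capsule was at about (2.1, 1.7) and moved to about (3.3, 3.9).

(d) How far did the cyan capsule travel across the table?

2.8

The cyan capsule was near (4.2, 3.1) before and (7.0, 3.1) after, so it travelled √(2.8² + 0.0²) ≈ 2.8 units.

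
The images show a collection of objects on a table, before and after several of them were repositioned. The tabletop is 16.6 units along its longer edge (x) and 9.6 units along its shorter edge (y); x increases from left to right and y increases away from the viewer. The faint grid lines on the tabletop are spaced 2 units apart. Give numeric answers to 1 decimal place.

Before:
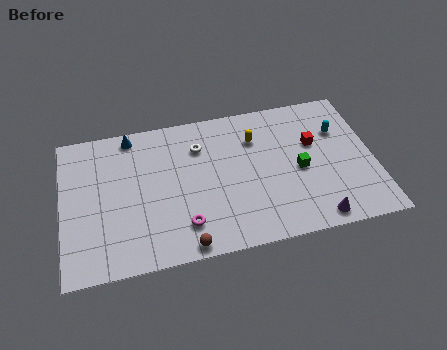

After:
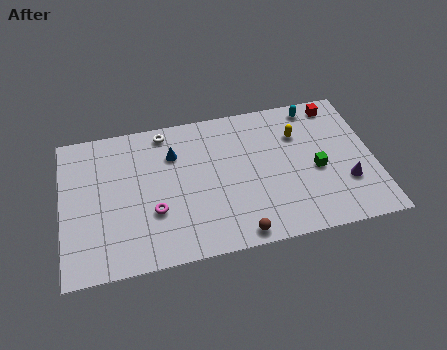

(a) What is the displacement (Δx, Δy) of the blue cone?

(2.2, -1.7)

The blue cone started near (3.8, 8.6) and ended near (6.0, 6.9).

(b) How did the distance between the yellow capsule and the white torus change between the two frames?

+4.3

They were about 3.0 units apart before and 7.3 after — 4.3 units further apart.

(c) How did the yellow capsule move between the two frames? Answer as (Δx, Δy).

(2.3, -0.2)

The yellow capsule started near (10.4, 7.0) and ended near (12.7, 6.8).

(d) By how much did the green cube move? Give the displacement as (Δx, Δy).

(0.9, -0.2)

The green cube started near (12.6, 4.4) and ended near (13.5, 4.2).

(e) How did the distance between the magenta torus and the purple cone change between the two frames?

+3.2

Before: roughly 7.0 units apart; after: 10.2. That's 3.2 units further apart.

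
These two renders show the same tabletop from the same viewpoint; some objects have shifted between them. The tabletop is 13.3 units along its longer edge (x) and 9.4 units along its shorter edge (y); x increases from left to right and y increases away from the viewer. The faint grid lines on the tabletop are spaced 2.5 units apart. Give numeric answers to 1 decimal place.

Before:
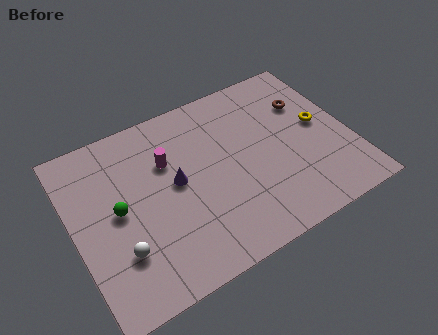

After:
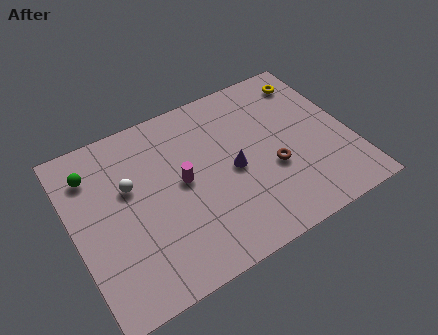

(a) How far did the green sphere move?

2.7

The green sphere moved from about (2.1, 4.8) to (1.2, 7.3), a distance of √(0.9² + 2.5²) ≈ 2.7.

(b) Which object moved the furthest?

the brown torus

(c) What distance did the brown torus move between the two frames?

3.6

The brown torus moved from about (11.6, 6.5) to (9.4, 3.6), a distance of √(2.2² + 2.9²) ≈ 3.6.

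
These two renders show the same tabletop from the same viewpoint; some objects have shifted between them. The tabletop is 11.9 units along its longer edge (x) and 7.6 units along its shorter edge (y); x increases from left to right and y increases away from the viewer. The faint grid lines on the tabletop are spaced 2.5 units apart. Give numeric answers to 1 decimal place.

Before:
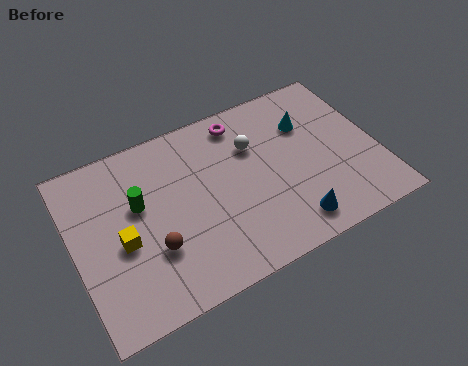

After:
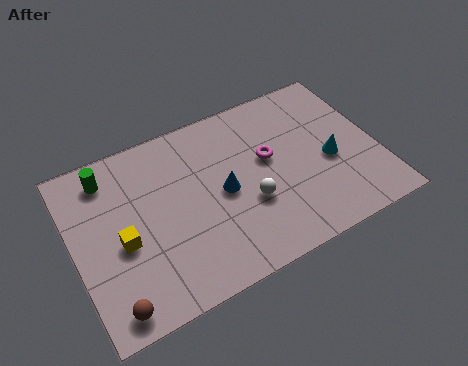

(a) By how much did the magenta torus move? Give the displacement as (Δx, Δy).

(0.8, -2.1)

The magenta torus started near (6.9, 6.5) and ended near (7.7, 4.4).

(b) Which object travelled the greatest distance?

the blue cone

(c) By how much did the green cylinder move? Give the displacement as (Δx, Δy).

(-1.0, 1.7)

From the two frames, the green cylinder sits at roughly (2.6, 4.6) before and (1.6, 6.3) after.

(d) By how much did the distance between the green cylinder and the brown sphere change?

+3.3

Before: roughly 2.1 units apart; after: 5.4. That's 3.3 units further apart.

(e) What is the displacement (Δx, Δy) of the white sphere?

(-0.5, -2.4)

The white sphere was at about (7.2, 5.2) and moved to about (6.7, 2.8).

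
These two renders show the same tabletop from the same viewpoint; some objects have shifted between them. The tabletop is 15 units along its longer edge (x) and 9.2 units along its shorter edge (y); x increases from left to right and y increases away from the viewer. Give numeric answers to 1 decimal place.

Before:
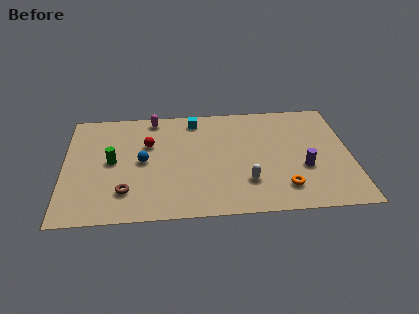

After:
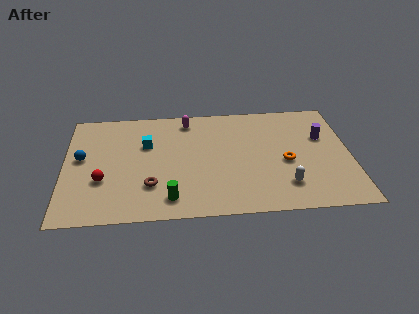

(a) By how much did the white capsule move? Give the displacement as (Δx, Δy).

(2.0, -0.4)

From the two frames, the white capsule sits at roughly (9.5, 2.5) before and (11.5, 2.1) after.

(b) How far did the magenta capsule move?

1.8

The magenta capsule moved from about (4.7, 8.2) to (6.5, 7.9), a distance of √(1.8² + 0.3²) ≈ 1.8.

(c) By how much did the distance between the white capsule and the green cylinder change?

-1.3

They were about 7.3 units apart before and 6.0 after — 1.3 units closer together.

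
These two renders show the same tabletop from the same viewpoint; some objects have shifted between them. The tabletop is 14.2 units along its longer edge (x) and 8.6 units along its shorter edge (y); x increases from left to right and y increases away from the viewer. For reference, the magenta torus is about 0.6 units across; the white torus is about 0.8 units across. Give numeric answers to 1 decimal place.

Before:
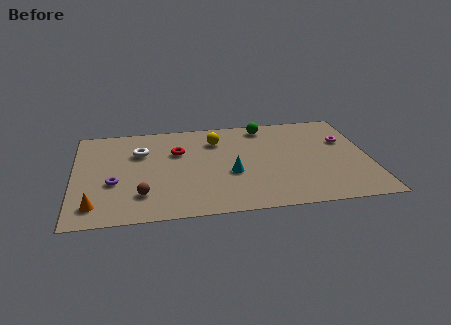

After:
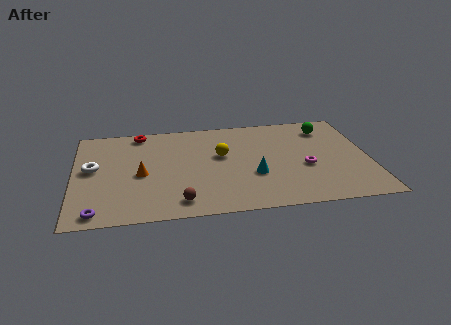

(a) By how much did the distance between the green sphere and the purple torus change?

+4.2

They were about 8.5 units apart before and 12.7 after — 4.2 units further apart.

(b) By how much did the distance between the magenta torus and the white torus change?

+0.4

The distance was about 9.9 in the first image and 10.3 in the second, so they moved 0.4 units further apart.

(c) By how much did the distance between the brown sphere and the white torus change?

+1.5

Before: roughly 3.8 units apart; after: 5.3. That's 1.5 units further apart.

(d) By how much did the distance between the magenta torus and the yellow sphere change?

-2.0

Before: roughly 6.3 units apart; after: 4.3. That's 2.0 units closer together.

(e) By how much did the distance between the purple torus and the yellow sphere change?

+1.4

The distance was about 5.9 in the first image and 7.3 in the second, so they moved 1.4 units further apart.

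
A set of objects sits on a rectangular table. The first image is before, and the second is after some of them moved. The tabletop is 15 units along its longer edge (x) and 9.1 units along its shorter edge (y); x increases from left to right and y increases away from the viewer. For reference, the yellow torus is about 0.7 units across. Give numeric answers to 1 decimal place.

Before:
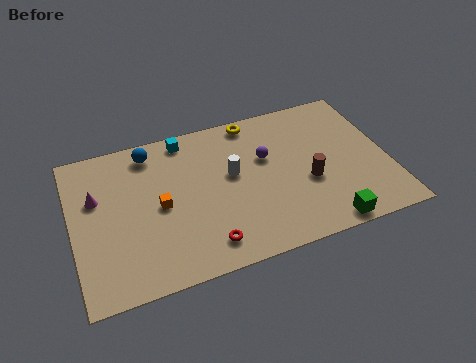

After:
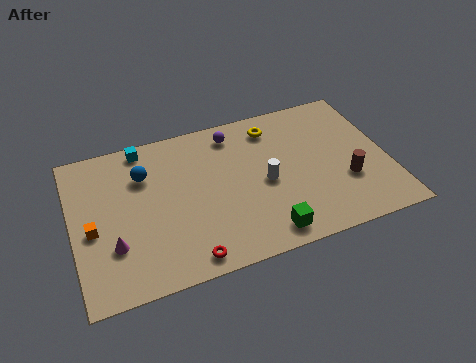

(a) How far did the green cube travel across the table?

2.8

From (11.6, 0.8) to (8.8, 1.2), the green cube covered √(2.8² + 0.4²) ≈ 2.8 units.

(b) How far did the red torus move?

1.0

The red torus was near (6.0, 1.5) before and (5.1, 1.0) after, so it travelled √(0.9² + 0.5²) ≈ 1.0 units.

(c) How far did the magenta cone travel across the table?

3.1

The magenta cone was near (1.2, 5.8) before and (1.8, 2.8) after, so it travelled √(0.6² + 3.0²) ≈ 3.1 units.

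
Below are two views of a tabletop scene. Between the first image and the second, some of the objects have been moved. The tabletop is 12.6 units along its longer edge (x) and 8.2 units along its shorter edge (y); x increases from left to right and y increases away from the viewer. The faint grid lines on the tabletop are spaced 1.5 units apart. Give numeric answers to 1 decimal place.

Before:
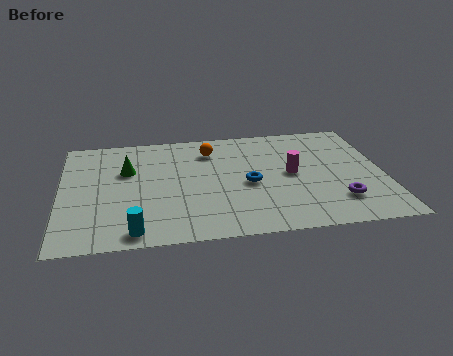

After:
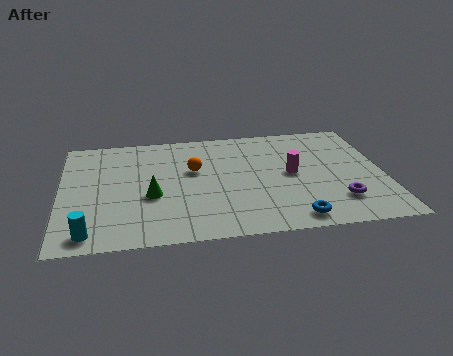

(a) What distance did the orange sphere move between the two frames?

1.6

The orange sphere moved from about (5.9, 6.4) to (5.2, 5.0), a distance of √(0.7² + 1.4²) ≈ 1.6.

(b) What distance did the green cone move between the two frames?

2.2

From (2.6, 5.3) to (3.5, 3.3), the green cone covered √(0.9² + 2.0²) ≈ 2.2 units.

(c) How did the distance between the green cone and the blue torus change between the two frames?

+0.9

The distance was about 5.0 in the first image and 5.9 in the second, so they moved 0.9 units further apart.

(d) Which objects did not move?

the purple torus and the magenta cylinder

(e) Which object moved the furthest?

the blue torus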